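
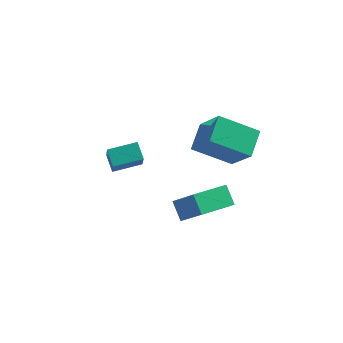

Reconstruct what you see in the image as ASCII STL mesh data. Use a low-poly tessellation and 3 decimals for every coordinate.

solid 
facet normal -0.481 0.598 0.641
outer loop
vertex 2.981 -1.409 -0.281
vertex 4.113 -0.188 -0.571
vertex 1.957 -0.781 -1.635
endloop
endfacet
facet normal -0.670 -0.722 0.172
outer loop
vertex 2.447 -1.392 -2.289
vertex 2.981 -1.409 -0.281
vertex 1.957 -0.781 -1.635
endloop
endfacet
facet normal -0.481 0.598 0.641
outer loop
vertex 1.957 -0.781 -1.635
vertex 4.113 -0.188 -0.571
vertex 3.089 0.439 -1.925
endloop
endfacet
facet normal -0.566 0.347 -0.748
outer loop
vertex 3.089 0.439 -1.925
vertex 2.447 -1.392 -2.289
vertex 1.957 -0.781 -1.635
endloop
endfacet
facet normal 0.566 -0.347 0.748
outer loop
vertex 2.981 -1.409 -0.281
vertex 4.603 -0.799 -1.225
vertex 4.113 -0.188 -0.571
endloop
endfacet
facet normal -0.670 -0.722 0.172
outer loop
vertex 3.471 -2.019 -0.935
vertex 2.981 -1.409 -0.281
vertex 2.447 -1.392 -2.289
endloop
endfacet
facet normal 0.566 -0.347 0.748
outer loop
vertex 3.471 -2.019 -0.935
vertex 4.603 -0.799 -1.225
vertex 2.981 -1.409 -0.281
endloop
endfacet
facet normal 0.670 0.722 -0.172
outer loop
vertex 4.113 -0.188 -0.571
vertex 4.603 -0.799 -1.225
vertex 3.089 0.439 -1.925
endloop
endfacet
facet normal -0.566 0.347 -0.748
outer loop
vertex 3.579 -0.171 -2.579
vertex 2.447 -1.392 -2.289
vertex 3.089 0.439 -1.925
endloop
endfacet
facet normal 0.670 0.722 -0.172
outer loop
vertex 3.089 0.439 -1.925
vertex 4.603 -0.799 -1.225
vertex 3.579 -0.171 -2.579
endloop
endfacet
facet normal 0.481 -0.598 -0.641
outer loop
vertex 3.579 -0.171 -2.579
vertex 3.471 -2.019 -0.935
vertex 2.447 -1.392 -2.289
endloop
endfacet
facet normal 0.481 -0.598 -0.641
outer loop
vertex 4.603 -0.799 -1.225
vertex 3.471 -2.019 -0.935
vertex 3.579 -0.171 -2.579
endloop
endfacet
facet normal -0.872 -0.136 0.470
outer loop
vertex 2.777 2.762 -0.641
vertex 2.902 4.052 -0.036
vertex 1.762 3.627 -2.276
endloop
endfacet
facet normal -0.087 -0.902 -0.423
outer loop
vertex 3.558 3.908 -3.244
vertex 2.777 2.762 -0.641
vertex 1.762 3.627 -2.276
endloop
endfacet
facet normal -0.872 -0.136 0.470
outer loop
vertex 1.762 3.627 -2.276
vertex 2.902 4.052 -0.036
vertex 1.886 4.917 -1.671
endloop
endfacet
facet normal -0.482 0.410 -0.775
outer loop
vertex 1.886 4.917 -1.671
vertex 3.558 3.908 -3.244
vertex 1.762 3.627 -2.276
endloop
endfacet
facet normal 0.482 -0.410 0.775
outer loop
vertex 2.777 2.762 -0.641
vertex 4.698 4.333 -1.004
vertex 2.902 4.052 -0.036
endloop
endfacet
facet normal -0.087 -0.902 -0.423
outer loop
vertex 4.574 3.043 -1.609
vertex 2.777 2.762 -0.641
vertex 3.558 3.908 -3.244
endloop
endfacet
facet normal 0.481 -0.410 0.775
outer loop
vertex 4.574 3.043 -1.609
vertex 4.698 4.333 -1.004
vertex 2.777 2.762 -0.641
endloop
endfacet
facet normal 0.087 0.902 0.423
outer loop
vertex 2.902 4.052 -0.036
vertex 4.698 4.333 -1.004
vertex 1.886 4.917 -1.671
endloop
endfacet
facet normal -0.481 0.410 -0.775
outer loop
vertex 3.683 5.198 -2.639
vertex 3.558 3.908 -3.244
vertex 1.886 4.917 -1.671
endloop
endfacet
facet normal 0.087 0.902 0.423
outer loop
vertex 1.886 4.917 -1.671
vertex 4.698 4.333 -1.004
vertex 3.683 5.198 -2.639
endloop
endfacet
facet normal 0.872 0.136 -0.470
outer loop
vertex 3.683 5.198 -2.639
vertex 4.574 3.043 -1.609
vertex 3.558 3.908 -3.244
endloop
endfacet
facet normal 0.872 0.136 -0.469
outer loop
vertex 4.698 4.333 -1.004
vertex 4.574 3.043 -1.609
vertex 3.683 5.198 -2.639
endloop
endfacet
facet normal -0.466 0.689 0.555
outer loop
vertex -1.318 0.945 -0.434
vertex -0.139 1.6 -0.258
vertex -1.58 1.741 -1.642
endloop
endfacet
facet normal -0.867 -0.481 -0.129
outer loop
vertex -1.161 1.12 -2.142
vertex -1.318 0.945 -0.434
vertex -1.58 1.741 -1.642
endloop
endfacet
facet normal -0.465 0.690 0.555
outer loop
vertex -1.58 1.741 -1.642
vertex -0.139 1.6 -0.258
vertex -0.401 2.395 -1.467
endloop
endfacet
facet normal -0.178 0.541 -0.822
outer loop
vertex -0.401 2.395 -1.467
vertex -1.161 1.12 -2.142
vertex -1.58 1.741 -1.642
endloop
endfacet
facet normal 0.178 -0.541 0.822
outer loop
vertex -1.318 0.945 -0.434
vertex 0.28 0.979 -0.758
vertex -0.139 1.6 -0.258
endloop
endfacet
facet normal -0.867 -0.482 -0.129
outer loop
vertex -0.899 0.325 -0.933
vertex -1.318 0.945 -0.434
vertex -1.161 1.12 -2.142
endloop
endfacet
facet normal 0.178 -0.541 0.822
outer loop
vertex -0.899 0.325 -0.933
vertex 0.28 0.979 -0.758
vertex -1.318 0.945 -0.434
endloop
endfacet
facet normal 0.867 0.481 0.129
outer loop
vertex -0.139 1.6 -0.258
vertex 0.28 0.979 -0.758
vertex -0.401 2.395 -1.467
endloop
endfacet
facet normal -0.178 0.541 -0.822
outer loop
vertex 0.018 1.775 -1.966
vertex -1.161 1.12 -2.142
vertex -0.401 2.395 -1.467
endloop
endfacet
facet normal 0.867 0.482 0.129
outer loop
vertex -0.401 2.395 -1.467
vertex 0.28 0.979 -0.758
vertex 0.018 1.775 -1.966
endloop
endfacet
facet normal 0.466 -0.690 -0.554
outer loop
vertex 0.018 1.775 -1.966
vertex -0.899 0.325 -0.933
vertex -1.161 1.12 -2.142
endloop
endfacet
facet normal 0.465 -0.690 -0.555
outer loop
vertex 0.28 0.979 -0.758
vertex -0.899 0.325 -0.933
vertex 0.018 1.775 -1.966
endloop
endfacet

endsolid


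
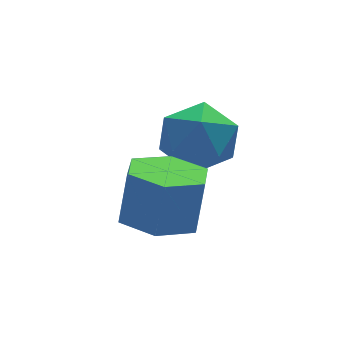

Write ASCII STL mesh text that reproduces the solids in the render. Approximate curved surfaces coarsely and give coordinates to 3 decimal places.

solid 
facet normal -0.981 0.147 0.127
outer loop
vertex -1.985 0.431 2.099
vertex -2.048 -0.551 2.746
vertex -1.826 0.482 3.265
endloop
endfacet
facet normal -0.638 0.768 0.053
outer loop
vertex -1.985 0.431 2.099
vertex -1.826 0.482 3.265
vertex -1.132 1.108 2.548
endloop
endfacet
facet normal -0.300 0.760 -0.576
outer loop
vertex -1.985 0.431 2.099
vertex -1.132 1.108 2.548
vertex -0.926 0.461 1.586
endloop
endfacet
facet normal -0.435 0.134 -0.890
outer loop
vertex -1.985 0.431 2.099
vertex -0.926 0.461 1.586
vertex -1.492 -0.564 1.708
endloop
endfacet
facet normal -0.856 -0.245 -0.455
outer loop
vertex -1.985 0.431 2.099
vertex -1.492 -0.564 1.708
vertex -2.048 -0.551 2.746
endloop
endfacet
facet normal -0.145 0.811 0.567
outer loop
vertex -1.132 1.108 2.548
vertex -1.826 0.482 3.265
vertex -0.668 0.544 3.472
endloop
endfacet
facet normal -0.699 -0.195 0.688
outer loop
vertex -1.826 0.482 3.265
vertex -2.048 -0.551 2.746
vertex -1.234 -0.481 3.594
endloop
endfacet
facet normal -0.497 -0.829 -0.256
outer loop
vertex -2.048 -0.551 2.746
vertex -1.492 -0.564 1.708
vertex -1.028 -1.128 2.632
endloop
endfacet
facet normal 0.183 -0.215 -0.959
outer loop
vertex -1.492 -0.564 1.708
vertex -0.926 0.461 1.586
vertex -0.334 -0.502 1.915
endloop
endfacet
facet normal 0.401 0.798 -0.451
outer loop
vertex -0.926 0.461 1.586
vertex -1.132 1.108 2.548
vertex -0.112 0.531 2.434
endloop
endfacet
facet normal 0.435 -0.134 0.890
outer loop
vertex -0.175 -0.451 3.081
vertex -0.668 0.544 3.472
vertex -1.234 -0.481 3.594
endloop
endfacet
facet normal 0.300 -0.760 0.576
outer loop
vertex -0.175 -0.451 3.081
vertex -1.234 -0.481 3.594
vertex -1.028 -1.128 2.632
endloop
endfacet
facet normal 0.638 -0.768 -0.053
outer loop
vertex -0.175 -0.451 3.081
vertex -1.028 -1.128 2.632
vertex -0.334 -0.502 1.915
endloop
endfacet
facet normal 0.981 -0.147 -0.127
outer loop
vertex -0.175 -0.451 3.081
vertex -0.334 -0.502 1.915
vertex -0.112 0.531 2.434
endloop
endfacet
facet normal 0.856 0.245 0.455
outer loop
vertex -0.175 -0.451 3.081
vertex -0.112 0.531 2.434
vertex -0.668 0.544 3.472
endloop
endfacet
facet normal -0.183 0.215 0.959
outer loop
vertex -1.234 -0.481 3.594
vertex -0.668 0.544 3.472
vertex -1.826 0.482 3.265
endloop
endfacet
facet normal -0.401 -0.798 0.451
outer loop
vertex -1.028 -1.128 2.632
vertex -1.234 -0.481 3.594
vertex -2.048 -0.551 2.746
endloop
endfacet
facet normal 0.145 -0.811 -0.567
outer loop
vertex -0.334 -0.502 1.915
vertex -1.028 -1.128 2.632
vertex -1.492 -0.564 1.708
endloop
endfacet
facet normal 0.699 0.195 -0.688
outer loop
vertex -0.112 0.531 2.434
vertex -0.334 -0.502 1.915
vertex -0.926 0.461 1.586
endloop
endfacet
facet normal 0.497 0.829 0.256
outer loop
vertex -0.668 0.544 3.472
vertex -0.112 0.531 2.434
vertex -1.132 1.108 2.548
endloop
endfacet
facet normal -0.229 -0.174 -0.958
outer loop
vertex -2.05 -2.148 1.466
vertex -3.111 -2.136 1.718
vertex -2.609 -1.212 1.43
endloop
endfacet
facet normal 0.827 0.483 -0.286
outer loop
vertex -2.05 -2.148 1.466
vertex -2.609 -1.212 1.43
vertex -1.689 -1.875 2.969
endloop
endfacet
facet normal 0.827 0.484 -0.286
outer loop
vertex -1.689 -1.875 2.969
vertex -2.609 -1.212 1.43
vertex -2.248 -0.94 2.934
endloop
endfacet
facet normal 0.230 0.174 0.958
outer loop
vertex -1.689 -1.875 2.969
vertex -2.248 -0.94 2.934
vertex -2.749 -1.864 3.222
endloop
endfacet
facet normal -0.230 -0.173 -0.958
outer loop
vertex -2.609 -1.212 1.43
vertex -3.111 -2.136 1.718
vertex -3.669 -1.201 1.683
endloop
endfacet
facet normal -0.031 0.985 -0.171
outer loop
vertex -2.609 -1.212 1.43
vertex -3.669 -1.201 1.683
vertex -2.248 -0.94 2.934
endloop
endfacet
facet normal -0.030 0.985 -0.172
outer loop
vertex -2.248 -0.94 2.934
vertex -3.669 -1.201 1.683
vertex -3.308 -0.928 3.186
endloop
endfacet
facet normal 0.230 0.174 0.958
outer loop
vertex -2.248 -0.94 2.934
vertex -3.308 -0.928 3.186
vertex -2.749 -1.864 3.222
endloop
endfacet
facet normal -0.230 -0.173 -0.958
outer loop
vertex -3.669 -1.201 1.683
vertex -3.111 -2.136 1.718
vertex -4.171 -2.125 1.971
endloop
endfacet
facet normal -0.857 0.502 0.115
outer loop
vertex -3.669 -1.201 1.683
vertex -4.171 -2.125 1.971
vertex -3.308 -0.928 3.186
endloop
endfacet
facet normal -0.857 0.502 0.115
outer loop
vertex -3.308 -0.928 3.186
vertex -4.171 -2.125 1.971
vertex -3.81 -1.852 3.474
endloop
endfacet
facet normal 0.229 0.174 0.958
outer loop
vertex -3.308 -0.928 3.186
vertex -3.81 -1.852 3.474
vertex -2.749 -1.864 3.222
endloop
endfacet
facet normal -0.230 -0.174 -0.958
outer loop
vertex -4.171 -2.125 1.971
vertex -3.111 -2.136 1.718
vertex -3.612 -3.06 2.006
endloop
endfacet
facet normal -0.827 -0.484 0.286
outer loop
vertex -4.171 -2.125 1.971
vertex -3.612 -3.06 2.006
vertex -3.81 -1.852 3.474
endloop
endfacet
facet normal -0.827 -0.483 0.286
outer loop
vertex -3.81 -1.852 3.474
vertex -3.612 -3.06 2.006
vertex -3.251 -2.788 3.51
endloop
endfacet
facet normal 0.229 0.174 0.958
outer loop
vertex -3.81 -1.852 3.474
vertex -3.251 -2.788 3.51
vertex -2.749 -1.864 3.222
endloop
endfacet
facet normal -0.230 -0.174 -0.958
outer loop
vertex -3.612 -3.06 2.006
vertex -3.111 -2.136 1.718
vertex -2.552 -3.072 1.754
endloop
endfacet
facet normal 0.030 -0.985 0.171
outer loop
vertex -3.612 -3.06 2.006
vertex -2.552 -3.072 1.754
vertex -3.251 -2.788 3.51
endloop
endfacet
facet normal 0.031 -0.985 0.171
outer loop
vertex -3.251 -2.788 3.51
vertex -2.552 -3.072 1.754
vertex -2.191 -2.799 3.257
endloop
endfacet
facet normal 0.230 0.173 0.958
outer loop
vertex -3.251 -2.788 3.51
vertex -2.191 -2.799 3.257
vertex -2.749 -1.864 3.222
endloop
endfacet
facet normal -0.229 -0.174 -0.958
outer loop
vertex -2.552 -3.072 1.754
vertex -3.111 -2.136 1.718
vertex -2.05 -2.148 1.466
endloop
endfacet
facet normal 0.857 -0.502 -0.115
outer loop
vertex -2.552 -3.072 1.754
vertex -2.05 -2.148 1.466
vertex -2.191 -2.799 3.257
endloop
endfacet
facet normal 0.857 -0.502 -0.115
outer loop
vertex -2.191 -2.799 3.257
vertex -2.05 -2.148 1.466
vertex -1.689 -1.875 2.969
endloop
endfacet
facet normal 0.230 0.173 0.958
outer loop
vertex -2.191 -2.799 3.257
vertex -1.689 -1.875 2.969
vertex -2.749 -1.864 3.222
endloop
endfacet

endsolid


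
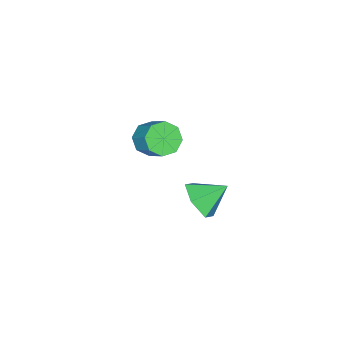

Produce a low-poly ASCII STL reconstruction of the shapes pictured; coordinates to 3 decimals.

solid 
facet normal -0.280 -0.680 -0.678
outer loop
vertex -2.813 -4.578 -1.329
vertex -3.403 -4.073 -1.592
vertex -2.617 -4.199 -1.79
endloop
endfacet
facet normal 0.908 -0.417 0.043
outer loop
vertex -2.813 -4.578 -1.329
vertex -2.617 -4.199 -1.79
vertex -2.407 -3.593 -0.346
endloop
endfacet
facet normal 0.908 -0.417 0.043
outer loop
vertex -2.407 -3.593 -0.346
vertex -2.617 -4.199 -1.79
vertex -2.211 -3.214 -0.806
endloop
endfacet
facet normal 0.281 0.679 0.679
outer loop
vertex -2.407 -3.593 -0.346
vertex -2.211 -3.214 -0.806
vertex -2.997 -3.087 -0.608
endloop
endfacet
facet normal -0.280 -0.679 -0.679
outer loop
vertex -2.617 -4.199 -1.79
vertex -3.403 -4.073 -1.592
vertex -2.882 -3.746 -2.134
endloop
endfacet
facet normal 0.862 0.133 -0.489
outer loop
vertex -2.617 -4.199 -1.79
vertex -2.882 -3.746 -2.134
vertex -2.211 -3.214 -0.806
endloop
endfacet
facet normal 0.862 0.132 -0.489
outer loop
vertex -2.211 -3.214 -0.806
vertex -2.882 -3.746 -2.134
vertex -2.476 -2.761 -1.151
endloop
endfacet
facet normal 0.281 0.680 0.677
outer loop
vertex -2.211 -3.214 -0.806
vertex -2.476 -2.761 -1.151
vertex -2.997 -3.087 -0.608
endloop
endfacet
facet normal -0.280 -0.679 -0.679
outer loop
vertex -2.882 -3.746 -2.134
vertex -3.403 -4.073 -1.592
vertex -3.452 -3.484 -2.161
endloop
endfacet
facet normal 0.312 0.604 -0.734
outer loop
vertex -2.882 -3.746 -2.134
vertex -3.452 -3.484 -2.161
vertex -2.476 -2.761 -1.151
endloop
endfacet
facet normal 0.312 0.604 -0.734
outer loop
vertex -2.476 -2.761 -1.151
vertex -3.452 -3.484 -2.161
vertex -3.046 -2.499 -1.178
endloop
endfacet
facet normal 0.280 0.680 0.677
outer loop
vertex -2.476 -2.761 -1.151
vertex -3.046 -2.499 -1.178
vertex -2.997 -3.087 -0.608
endloop
endfacet
facet normal -0.281 -0.679 -0.678
outer loop
vertex -3.452 -3.484 -2.161
vertex -3.403 -4.073 -1.592
vertex -3.993 -3.567 -1.854
endloop
endfacet
facet normal -0.422 0.722 -0.549
outer loop
vertex -3.452 -3.484 -2.161
vertex -3.993 -3.567 -1.854
vertex -3.046 -2.499 -1.178
endloop
endfacet
facet normal -0.422 0.722 -0.549
outer loop
vertex -3.046 -2.499 -1.178
vertex -3.993 -3.567 -1.854
vertex -3.587 -2.582 -0.871
endloop
endfacet
facet normal 0.280 0.680 0.677
outer loop
vertex -3.046 -2.499 -1.178
vertex -3.587 -2.582 -0.871
vertex -2.997 -3.087 -0.608
endloop
endfacet
facet normal -0.281 -0.679 -0.679
outer loop
vertex -3.993 -3.567 -1.854
vertex -3.403 -4.073 -1.592
vertex -4.189 -3.946 -1.394
endloop
endfacet
facet normal -0.908 0.417 -0.043
outer loop
vertex -3.993 -3.567 -1.854
vertex -4.189 -3.946 -1.394
vertex -3.587 -2.582 -0.871
endloop
endfacet
facet normal -0.908 0.417 -0.043
outer loop
vertex -3.587 -2.582 -0.871
vertex -4.189 -3.946 -1.394
vertex -3.783 -2.961 -0.41
endloop
endfacet
facet normal 0.280 0.680 0.678
outer loop
vertex -3.587 -2.582 -0.871
vertex -3.783 -2.961 -0.41
vertex -2.997 -3.087 -0.608
endloop
endfacet
facet normal -0.281 -0.680 -0.677
outer loop
vertex -4.189 -3.946 -1.394
vertex -3.403 -4.073 -1.592
vertex -3.924 -4.399 -1.049
endloop
endfacet
facet normal -0.862 -0.133 0.488
outer loop
vertex -4.189 -3.946 -1.394
vertex -3.924 -4.399 -1.049
vertex -3.783 -2.961 -0.41
endloop
endfacet
facet normal -0.862 -0.133 0.489
outer loop
vertex -3.783 -2.961 -0.41
vertex -3.924 -4.399 -1.049
vertex -3.518 -3.414 -0.066
endloop
endfacet
facet normal 0.280 0.679 0.679
outer loop
vertex -3.783 -2.961 -0.41
vertex -3.518 -3.414 -0.066
vertex -2.997 -3.087 -0.608
endloop
endfacet
facet normal -0.280 -0.680 -0.677
outer loop
vertex -3.924 -4.399 -1.049
vertex -3.403 -4.073 -1.592
vertex -3.354 -4.661 -1.022
endloop
endfacet
facet normal -0.312 -0.604 0.734
outer loop
vertex -3.924 -4.399 -1.049
vertex -3.354 -4.661 -1.022
vertex -3.518 -3.414 -0.066
endloop
endfacet
facet normal -0.312 -0.604 0.734
outer loop
vertex -3.518 -3.414 -0.066
vertex -3.354 -4.661 -1.022
vertex -2.948 -3.676 -0.039
endloop
endfacet
facet normal 0.280 0.679 0.679
outer loop
vertex -3.518 -3.414 -0.066
vertex -2.948 -3.676 -0.039
vertex -2.997 -3.087 -0.608
endloop
endfacet
facet normal -0.280 -0.680 -0.677
outer loop
vertex -3.354 -4.661 -1.022
vertex -3.403 -4.073 -1.592
vertex -2.813 -4.578 -1.329
endloop
endfacet
facet normal 0.422 -0.722 0.549
outer loop
vertex -3.354 -4.661 -1.022
vertex -2.813 -4.578 -1.329
vertex -2.948 -3.676 -0.039
endloop
endfacet
facet normal 0.422 -0.722 0.549
outer loop
vertex -2.948 -3.676 -0.039
vertex -2.813 -4.578 -1.329
vertex -2.407 -3.593 -0.346
endloop
endfacet
facet normal 0.281 0.679 0.678
outer loop
vertex -2.948 -3.676 -0.039
vertex -2.407 -3.593 -0.346
vertex -2.997 -3.087 -0.608
endloop
endfacet
facet normal 0.612 -0.563 -0.555
outer loop
vertex 0.982 1.884 1.072
vertex 0.395 1.167 1.152
vertex 0.305 1.765 0.446
endloop
endfacet
facet normal -0.063 0.991 -0.120
outer loop
vertex 0.982 1.884 1.072
vertex 0.305 1.765 0.446
vertex -0.395 1.893 1.868
endloop
endfacet
facet normal 0.612 -0.563 -0.555
outer loop
vertex 0.305 1.765 0.446
vertex 0.395 1.167 1.152
vertex -0.282 1.048 0.526
endloop
endfacet
facet normal -0.728 0.551 -0.408
outer loop
vertex 0.305 1.765 0.446
vertex -0.282 1.048 0.526
vertex -0.395 1.893 1.868
endloop
endfacet
facet normal 0.612 -0.563 -0.555
outer loop
vertex -0.282 1.048 0.526
vertex 0.395 1.167 1.152
vertex -0.192 0.45 1.232
endloop
endfacet
facet normal -0.990 -0.142 0.006
outer loop
vertex -0.282 1.048 0.526
vertex -0.192 0.45 1.232
vertex -0.395 1.893 1.868
endloop
endfacet
facet normal 0.612 -0.563 -0.555
outer loop
vertex -0.192 0.45 1.232
vertex 0.395 1.167 1.152
vertex 0.485 0.569 1.858
endloop
endfacet
facet normal -0.586 -0.395 0.708
outer loop
vertex -0.192 0.45 1.232
vertex 0.485 0.569 1.858
vertex -0.395 1.893 1.868
endloop
endfacet
facet normal 0.613 -0.563 -0.555
outer loop
vertex 0.485 0.569 1.858
vertex 0.395 1.167 1.152
vertex 1.072 1.286 1.779
endloop
endfacet
facet normal 0.079 0.045 0.996
outer loop
vertex 0.485 0.569 1.858
vertex 1.072 1.286 1.779
vertex -0.395 1.893 1.868
endloop
endfacet
facet normal 0.613 -0.563 -0.554
outer loop
vertex 1.072 1.286 1.779
vertex 0.395 1.167 1.152
vertex 0.982 1.884 1.072
endloop
endfacet
facet normal 0.341 0.739 0.581
outer loop
vertex 1.072 1.286 1.779
vertex 0.982 1.884 1.072
vertex -0.395 1.893 1.868
endloop
endfacet

endsolid


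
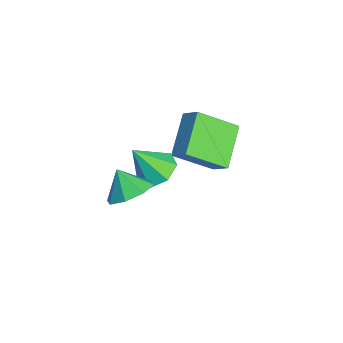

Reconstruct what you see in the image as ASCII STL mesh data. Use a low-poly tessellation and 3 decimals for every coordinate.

solid 
facet normal -0.798 0.326 0.508
outer loop
vertex -0.848 2.112 -0.171
vertex -0.914 3.569 -1.21
vertex -1.378 1.689 -0.732
endloop
endfacet
facet normal 0.036 -0.814 0.580
outer loop
vertex 0.034 1.111 -1.63
vertex -0.848 2.112 -0.171
vertex -1.378 1.689 -0.732
endloop
endfacet
facet normal -0.798 0.326 0.507
outer loop
vertex -1.378 1.689 -0.732
vertex -0.914 3.569 -1.21
vertex -1.444 3.145 -1.771
endloop
endfacet
facet normal -0.602 -0.482 -0.637
outer loop
vertex -1.444 3.145 -1.771
vertex 0.034 1.111 -1.63
vertex -1.378 1.689 -0.732
endloop
endfacet
facet normal 0.602 0.481 0.637
outer loop
vertex -0.848 2.112 -0.171
vertex 0.498 2.991 -2.108
vertex -0.914 3.569 -1.21
endloop
endfacet
facet normal 0.037 -0.814 0.580
outer loop
vertex 0.564 1.535 -1.069
vertex -0.848 2.112 -0.171
vertex 0.034 1.111 -1.63
endloop
endfacet
facet normal 0.602 0.482 0.637
outer loop
vertex 0.564 1.535 -1.069
vertex 0.498 2.991 -2.108
vertex -0.848 2.112 -0.171
endloop
endfacet
facet normal -0.036 0.813 -0.581
outer loop
vertex -0.914 3.569 -1.21
vertex 0.498 2.991 -2.108
vertex -1.444 3.145 -1.771
endloop
endfacet
facet normal -0.602 -0.482 -0.637
outer loop
vertex -0.032 2.568 -2.669
vertex 0.034 1.111 -1.63
vertex -1.444 3.145 -1.771
endloop
endfacet
facet normal -0.036 0.814 -0.580
outer loop
vertex -1.444 3.145 -1.771
vertex 0.498 2.991 -2.108
vertex -0.032 2.568 -2.669
endloop
endfacet
facet normal 0.798 -0.326 -0.507
outer loop
vertex -0.032 2.568 -2.669
vertex 0.564 1.535 -1.069
vertex 0.034 1.111 -1.63
endloop
endfacet
facet normal 0.798 -0.326 -0.508
outer loop
vertex 0.498 2.991 -2.108
vertex 0.564 1.535 -1.069
vertex -0.032 2.568 -2.669
endloop
endfacet
facet normal 0.491 0.381 -0.783
outer loop
vertex 3.921 -0.23 0.511
vertex 3.358 -0.588 -0.016
vertex 3.416 0.16 0.384
endloop
endfacet
facet normal 0.011 0.322 0.947
outer loop
vertex 3.921 -0.23 0.511
vertex 3.416 0.16 0.384
vertex 2.862 -0.972 0.776
endloop
endfacet
facet normal 0.491 0.381 -0.784
outer loop
vertex 3.416 0.16 0.384
vertex 3.358 -0.588 -0.016
vertex 2.877 0.112 0.023
endloop
endfacet
facet normal -0.514 0.494 0.701
outer loop
vertex 3.416 0.16 0.384
vertex 2.877 0.112 0.023
vertex 2.862 -0.972 0.776
endloop
endfacet
facet normal 0.491 0.381 -0.783
outer loop
vertex 2.877 0.112 0.023
vertex 3.358 -0.588 -0.016
vertex 2.62 -0.346 -0.361
endloop
endfacet
facet normal -0.914 0.239 0.326
outer loop
vertex 2.877 0.112 0.023
vertex 2.62 -0.346 -0.361
vertex 2.862 -0.972 0.776
endloop
endfacet
facet normal 0.491 0.380 -0.784
outer loop
vertex 2.62 -0.346 -0.361
vertex 3.358 -0.588 -0.016
vertex 2.795 -0.946 -0.542
endloop
endfacet
facet normal -0.956 -0.292 0.043
outer loop
vertex 2.62 -0.346 -0.361
vertex 2.795 -0.946 -0.542
vertex 2.862 -0.972 0.776
endloop
endfacet
facet normal 0.491 0.380 -0.784
outer loop
vertex 2.795 -0.946 -0.542
vertex 3.358 -0.588 -0.016
vertex 3.3 -1.336 -0.415
endloop
endfacet
facet normal -0.614 -0.789 0.016
outer loop
vertex 2.795 -0.946 -0.542
vertex 3.3 -1.336 -0.415
vertex 2.862 -0.972 0.776
endloop
endfacet
facet normal 0.491 0.380 -0.784
outer loop
vertex 3.3 -1.336 -0.415
vertex 3.358 -0.588 -0.016
vertex 3.839 -1.288 -0.054
endloop
endfacet
facet normal -0.089 -0.961 0.261
outer loop
vertex 3.3 -1.336 -0.415
vertex 3.839 -1.288 -0.054
vertex 2.862 -0.972 0.776
endloop
endfacet
facet normal 0.491 0.380 -0.784
outer loop
vertex 3.839 -1.288 -0.054
vertex 3.358 -0.588 -0.016
vertex 4.096 -0.83 0.329
endloop
endfacet
facet normal 0.312 -0.706 0.636
outer loop
vertex 3.839 -1.288 -0.054
vertex 4.096 -0.83 0.329
vertex 2.862 -0.972 0.776
endloop
endfacet
facet normal 0.491 0.381 -0.783
outer loop
vertex 4.096 -0.83 0.329
vertex 3.358 -0.588 -0.016
vertex 3.921 -0.23 0.511
endloop
endfacet
facet normal 0.353 -0.176 0.919
outer loop
vertex 4.096 -0.83 0.329
vertex 3.921 -0.23 0.511
vertex 2.862 -0.972 0.776
endloop
endfacet
facet normal -0.018 0.549 -0.836
outer loop
vertex 2.121 0.747 -0.81
vertex 1.387 0.473 -0.974
vertex 1.595 1.121 -0.553
endloop
endfacet
facet normal 0.594 0.332 0.733
outer loop
vertex 2.121 0.747 -0.81
vertex 1.595 1.121 -0.553
vertex 1.413 -0.333 0.254
endloop
endfacet
facet normal -0.017 0.549 -0.836
outer loop
vertex 1.595 1.121 -0.553
vertex 1.387 0.473 -0.974
vertex 0.913 1.007 -0.614
endloop
endfacet
facet normal -0.159 0.494 0.855
outer loop
vertex 1.595 1.121 -0.553
vertex 0.913 1.007 -0.614
vertex 1.413 -0.333 0.254
endloop
endfacet
facet normal -0.016 0.549 -0.836
outer loop
vertex 0.913 1.007 -0.614
vertex 1.387 0.473 -0.974
vertex 0.588 0.492 -0.946
endloop
endfacet
facet normal -0.786 0.102 0.610
outer loop
vertex 0.913 1.007 -0.614
vertex 0.588 0.492 -0.946
vertex 1.413 -0.333 0.254
endloop
endfacet
facet normal -0.016 0.548 -0.836
outer loop
vertex 0.588 0.492 -0.946
vertex 1.387 0.473 -0.974
vertex 0.865 -0.038 -1.299
endloop
endfacet
facet normal -0.816 -0.549 0.184
outer loop
vertex 0.588 0.492 -0.946
vertex 0.865 -0.038 -1.299
vertex 1.413 -0.333 0.254
endloop
endfacet
facet normal -0.017 0.549 -0.836
outer loop
vertex 0.865 -0.038 -1.299
vertex 1.387 0.473 -0.974
vertex 1.535 -0.183 -1.408
endloop
endfacet
facet normal -0.227 -0.968 -0.104
outer loop
vertex 0.865 -0.038 -1.299
vertex 1.535 -0.183 -1.408
vertex 1.413 -0.333 0.254
endloop
endfacet
facet normal -0.018 0.549 -0.836
outer loop
vertex 1.535 -0.183 -1.408
vertex 1.387 0.473 -0.974
vertex 2.094 0.167 -1.19
endloop
endfacet
facet normal 0.540 -0.841 -0.036
outer loop
vertex 1.535 -0.183 -1.408
vertex 2.094 0.167 -1.19
vertex 1.413 -0.333 0.254
endloop
endfacet
facet normal -0.018 0.549 -0.836
outer loop
vertex 2.094 0.167 -1.19
vertex 1.387 0.473 -0.974
vertex 2.121 0.747 -0.81
endloop
endfacet
facet normal 0.905 -0.262 0.336
outer loop
vertex 2.094 0.167 -1.19
vertex 2.121 0.747 -0.81
vertex 1.413 -0.333 0.254
endloop
endfacet

endsolid


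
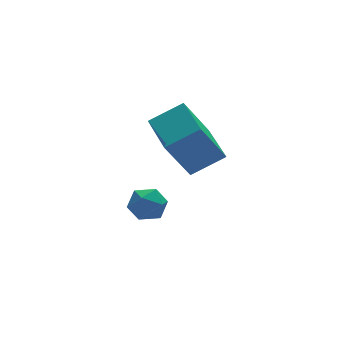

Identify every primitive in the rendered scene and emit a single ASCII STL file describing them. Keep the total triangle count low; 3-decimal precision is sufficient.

solid 
facet normal -0.520 -0.044 0.853
outer loop
vertex 2.484 -0.639 4.05
vertex 2.695 0.964 4.262
vertex 1.437 -0.418 3.423
endloop
endfacet
facet normal -0.130 -0.983 -0.130
outer loop
vertex 2.305 -0.344 1.998
vertex 2.484 -0.639 4.05
vertex 1.437 -0.418 3.423
endloop
endfacet
facet normal -0.520 -0.044 0.853
outer loop
vertex 1.437 -0.418 3.423
vertex 2.695 0.964 4.262
vertex 1.648 1.185 3.635
endloop
endfacet
facet normal -0.844 0.178 -0.505
outer loop
vertex 1.648 1.185 3.635
vertex 2.305 -0.344 1.998
vertex 1.437 -0.418 3.423
endloop
endfacet
facet normal 0.844 -0.178 0.505
outer loop
vertex 2.484 -0.639 4.05
vertex 3.563 1.038 2.837
vertex 2.695 0.964 4.262
endloop
endfacet
facet normal -0.130 -0.983 -0.130
outer loop
vertex 3.352 -0.565 2.625
vertex 2.484 -0.639 4.05
vertex 2.305 -0.344 1.998
endloop
endfacet
facet normal 0.844 -0.178 0.505
outer loop
vertex 3.352 -0.565 2.625
vertex 3.563 1.038 2.837
vertex 2.484 -0.639 4.05
endloop
endfacet
facet normal 0.130 0.983 0.130
outer loop
vertex 2.695 0.964 4.262
vertex 3.563 1.038 2.837
vertex 1.648 1.185 3.635
endloop
endfacet
facet normal -0.844 0.178 -0.505
outer loop
vertex 2.516 1.259 2.21
vertex 2.305 -0.344 1.998
vertex 1.648 1.185 3.635
endloop
endfacet
facet normal 0.130 0.983 0.130
outer loop
vertex 1.648 1.185 3.635
vertex 3.563 1.038 2.837
vertex 2.516 1.259 2.21
endloop
endfacet
facet normal 0.520 0.044 -0.853
outer loop
vertex 2.516 1.259 2.21
vertex 3.352 -0.565 2.625
vertex 2.305 -0.344 1.998
endloop
endfacet
facet normal 0.520 0.044 -0.853
outer loop
vertex 3.563 1.038 2.837
vertex 3.352 -0.565 2.625
vertex 2.516 1.259 2.21
endloop
endfacet
facet normal -0.087 0.979 0.184
outer loop
vertex 1.457 1.942 -0.374
vertex 1.459 1.816 0.298
vertex 2.048 1.93 -0.03
endloop
endfacet
facet normal 0.266 0.864 -0.427
outer loop
vertex 1.457 1.942 -0.374
vertex 2.048 1.93 -0.03
vertex 2.006 1.638 -0.647
endloop
endfacet
facet normal -0.158 0.487 -0.859
outer loop
vertex 1.457 1.942 -0.374
vertex 2.006 1.638 -0.647
vertex 1.391 1.345 -0.7
endloop
endfacet
facet normal -0.774 0.367 -0.516
outer loop
vertex 1.457 1.942 -0.374
vertex 1.391 1.345 -0.7
vertex 1.053 1.454 -0.116
endloop
endfacet
facet normal -0.730 0.672 0.128
outer loop
vertex 1.457 1.942 -0.374
vertex 1.053 1.454 -0.116
vertex 1.459 1.816 0.298
endloop
endfacet
facet normal 0.839 0.468 -0.278
outer loop
vertex 2.006 1.638 -0.647
vertex 2.048 1.93 -0.03
vertex 2.347 1.326 -0.144
endloop
endfacet
facet normal 0.269 0.652 0.709
outer loop
vertex 2.048 1.93 -0.03
vertex 1.459 1.816 0.298
vertex 2.009 1.435 0.44
endloop
endfacet
facet normal -0.770 0.156 0.619
outer loop
vertex 1.459 1.816 0.298
vertex 1.053 1.454 -0.116
vertex 1.394 1.142 0.387
endloop
endfacet
facet normal -0.841 -0.336 -0.424
outer loop
vertex 1.053 1.454 -0.116
vertex 1.391 1.345 -0.7
vertex 1.352 0.85 -0.23
endloop
endfacet
facet normal 0.153 -0.144 -0.978
outer loop
vertex 1.391 1.345 -0.7
vertex 2.006 1.638 -0.647
vertex 1.941 0.964 -0.558
endloop
endfacet
facet normal 0.774 -0.367 0.516
outer loop
vertex 1.943 0.838 0.114
vertex 2.347 1.326 -0.144
vertex 2.009 1.435 0.44
endloop
endfacet
facet normal 0.158 -0.487 0.859
outer loop
vertex 1.943 0.838 0.114
vertex 2.009 1.435 0.44
vertex 1.394 1.142 0.387
endloop
endfacet
facet normal -0.266 -0.864 0.427
outer loop
vertex 1.943 0.838 0.114
vertex 1.394 1.142 0.387
vertex 1.352 0.85 -0.23
endloop
endfacet
facet normal 0.087 -0.979 -0.184
outer loop
vertex 1.943 0.838 0.114
vertex 1.352 0.85 -0.23
vertex 1.941 0.964 -0.558
endloop
endfacet
facet normal 0.730 -0.672 -0.128
outer loop
vertex 1.943 0.838 0.114
vertex 1.941 0.964 -0.558
vertex 2.347 1.326 -0.144
endloop
endfacet
facet normal 0.841 0.336 0.424
outer loop
vertex 2.009 1.435 0.44
vertex 2.347 1.326 -0.144
vertex 2.048 1.93 -0.03
endloop
endfacet
facet normal -0.153 0.144 0.978
outer loop
vertex 1.394 1.142 0.387
vertex 2.009 1.435 0.44
vertex 1.459 1.816 0.298
endloop
endfacet
facet normal -0.839 -0.468 0.278
outer loop
vertex 1.352 0.85 -0.23
vertex 1.394 1.142 0.387
vertex 1.053 1.454 -0.116
endloop
endfacet
facet normal -0.269 -0.652 -0.709
outer loop
vertex 1.941 0.964 -0.558
vertex 1.352 0.85 -0.23
vertex 1.391 1.345 -0.7
endloop
endfacet
facet normal 0.770 -0.156 -0.619
outer loop
vertex 2.347 1.326 -0.144
vertex 1.941 0.964 -0.558
vertex 2.006 1.638 -0.647
endloop
endfacet

endsolid


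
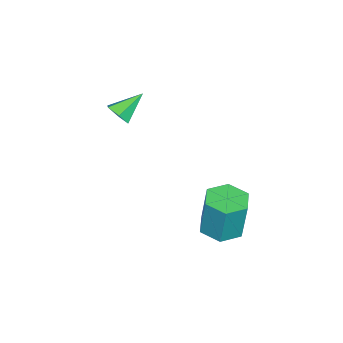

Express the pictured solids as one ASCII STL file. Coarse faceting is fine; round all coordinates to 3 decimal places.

solid 
facet normal 0.630 -0.507 -0.588
outer loop
vertex -1.848 -3.742 3.059
vertex -2.098 -3.395 2.492
vertex -1.548 -3.132 2.855
endloop
endfacet
facet normal 0.374 0.124 0.919
outer loop
vertex -1.848 -3.742 3.059
vertex -1.548 -3.132 2.855
vertex -3.082 -2.605 3.408
endloop
endfacet
facet normal 0.630 -0.508 -0.587
outer loop
vertex -1.548 -3.132 2.855
vertex -2.098 -3.395 2.492
vertex -1.797 -2.785 2.288
endloop
endfacet
facet normal 0.412 0.846 0.337
outer loop
vertex -1.548 -3.132 2.855
vertex -1.797 -2.785 2.288
vertex -3.082 -2.605 3.408
endloop
endfacet
facet normal 0.630 -0.508 -0.587
outer loop
vertex -1.797 -2.785 2.288
vertex -2.098 -3.395 2.492
vertex -2.347 -3.048 1.925
endloop
endfacet
facet normal -0.193 0.910 -0.367
outer loop
vertex -1.797 -2.785 2.288
vertex -2.347 -3.048 1.925
vertex -3.082 -2.605 3.408
endloop
endfacet
facet normal 0.632 -0.506 -0.587
outer loop
vertex -2.347 -3.048 1.925
vertex -2.098 -3.395 2.492
vertex -2.648 -3.659 2.128
endloop
endfacet
facet normal -0.836 0.249 -0.489
outer loop
vertex -2.347 -3.048 1.925
vertex -2.648 -3.659 2.128
vertex -3.082 -2.605 3.408
endloop
endfacet
facet normal 0.632 -0.506 -0.587
outer loop
vertex -2.648 -3.659 2.128
vertex -2.098 -3.395 2.492
vertex -2.398 -4.005 2.695
endloop
endfacet
facet normal -0.874 -0.476 0.095
outer loop
vertex -2.648 -3.659 2.128
vertex -2.398 -4.005 2.695
vertex -3.082 -2.605 3.408
endloop
endfacet
facet normal 0.631 -0.506 -0.588
outer loop
vertex -2.398 -4.005 2.695
vertex -2.098 -3.395 2.492
vertex -1.848 -3.742 3.059
endloop
endfacet
facet normal -0.271 -0.539 0.798
outer loop
vertex -2.398 -4.005 2.695
vertex -1.848 -3.742 3.059
vertex -3.082 -2.605 3.408
endloop
endfacet
facet normal -0.055 -0.130 -0.990
outer loop
vertex 0.304 2.267 -2.533
vertex -0.688 1.97 -2.439
vertex -0.457 2.974 -2.584
endloop
endfacet
facet normal 0.679 0.722 -0.133
outer loop
vertex 0.304 2.267 -2.533
vertex -0.457 2.974 -2.584
vertex 0.42 2.547 -0.414
endloop
endfacet
facet normal 0.679 0.722 -0.133
outer loop
vertex 0.42 2.547 -0.414
vertex -0.457 2.974 -2.584
vertex -0.341 3.254 -0.466
endloop
endfacet
facet normal 0.054 0.131 0.990
outer loop
vertex 0.42 2.547 -0.414
vertex -0.341 3.254 -0.466
vertex -0.572 2.25 -0.321
endloop
endfacet
facet normal -0.054 -0.131 -0.990
outer loop
vertex -0.457 2.974 -2.584
vertex -0.688 1.97 -2.439
vertex -1.449 2.676 -2.491
endloop
endfacet
facet normal -0.295 0.949 -0.109
outer loop
vertex -0.457 2.974 -2.584
vertex -1.449 2.676 -2.491
vertex -0.341 3.254 -0.466
endloop
endfacet
facet normal -0.295 0.949 -0.109
outer loop
vertex -0.341 3.254 -0.466
vertex -1.449 2.676 -2.491
vertex -1.334 2.956 -0.373
endloop
endfacet
facet normal 0.054 0.131 0.990
outer loop
vertex -0.341 3.254 -0.466
vertex -1.334 2.956 -0.373
vertex -0.572 2.25 -0.321
endloop
endfacet
facet normal -0.054 -0.131 -0.990
outer loop
vertex -1.449 2.676 -2.491
vertex -0.688 1.97 -2.439
vertex -1.68 1.673 -2.346
endloop
endfacet
facet normal -0.974 0.228 0.023
outer loop
vertex -1.449 2.676 -2.491
vertex -1.68 1.673 -2.346
vertex -1.334 2.956 -0.373
endloop
endfacet
facet normal -0.974 0.227 0.023
outer loop
vertex -1.334 2.956 -0.373
vertex -1.68 1.673 -2.346
vertex -1.564 1.953 -0.227
endloop
endfacet
facet normal 0.054 0.132 0.990
outer loop
vertex -1.334 2.956 -0.373
vertex -1.564 1.953 -0.227
vertex -0.572 2.25 -0.321
endloop
endfacet
facet normal -0.054 -0.131 -0.990
outer loop
vertex -1.68 1.673 -2.346
vertex -0.688 1.97 -2.439
vertex -0.919 0.966 -2.294
endloop
endfacet
facet normal -0.679 -0.722 0.133
outer loop
vertex -1.68 1.673 -2.346
vertex -0.919 0.966 -2.294
vertex -1.564 1.953 -0.227
endloop
endfacet
facet normal -0.679 -0.722 0.133
outer loop
vertex -1.564 1.953 -0.227
vertex -0.919 0.966 -2.294
vertex -0.803 1.246 -0.176
endloop
endfacet
facet normal 0.055 0.130 0.990
outer loop
vertex -1.564 1.953 -0.227
vertex -0.803 1.246 -0.176
vertex -0.572 2.25 -0.321
endloop
endfacet
facet normal -0.054 -0.131 -0.990
outer loop
vertex -0.919 0.966 -2.294
vertex -0.688 1.97 -2.439
vertex 0.074 1.264 -2.387
endloop
endfacet
facet normal 0.295 -0.949 0.109
outer loop
vertex -0.919 0.966 -2.294
vertex 0.074 1.264 -2.387
vertex -0.803 1.246 -0.176
endloop
endfacet
facet normal 0.295 -0.949 0.109
outer loop
vertex -0.803 1.246 -0.176
vertex 0.074 1.264 -2.387
vertex 0.189 1.544 -0.269
endloop
endfacet
facet normal 0.054 0.131 0.990
outer loop
vertex -0.803 1.246 -0.176
vertex 0.189 1.544 -0.269
vertex -0.572 2.25 -0.321
endloop
endfacet
facet normal -0.054 -0.132 -0.990
outer loop
vertex 0.074 1.264 -2.387
vertex -0.688 1.97 -2.439
vertex 0.304 2.267 -2.533
endloop
endfacet
facet normal 0.974 -0.227 -0.023
outer loop
vertex 0.074 1.264 -2.387
vertex 0.304 2.267 -2.533
vertex 0.189 1.544 -0.269
endloop
endfacet
facet normal 0.973 -0.228 -0.023
outer loop
vertex 0.189 1.544 -0.269
vertex 0.304 2.267 -2.533
vertex 0.42 2.547 -0.414
endloop
endfacet
facet normal 0.054 0.131 0.990
outer loop
vertex 0.189 1.544 -0.269
vertex 0.42 2.547 -0.414
vertex -0.572 2.25 -0.321
endloop
endfacet

endsolid


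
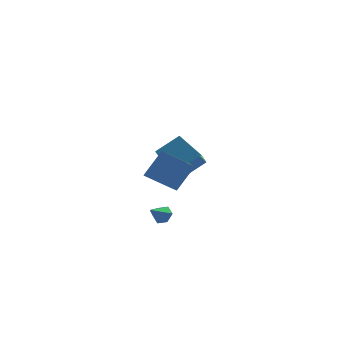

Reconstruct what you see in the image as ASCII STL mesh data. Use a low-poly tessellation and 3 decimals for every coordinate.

solid 
facet normal -0.470 -0.412 -0.780
outer loop
vertex 1.951 -3.877 -0.16
vertex 2.152 -2.25 -1.141
vertex 3.09 -4.297 -0.624
endloop
endfacet
facet normal -0.105 -0.852 0.513
outer loop
vertex 3.828 -3.65 0.601
vertex 1.951 -3.877 -0.16
vertex 3.09 -4.297 -0.624
endloop
endfacet
facet normal -0.470 -0.413 -0.780
outer loop
vertex 3.09 -4.297 -0.624
vertex 2.152 -2.25 -1.141
vertex 3.291 -2.671 -1.605
endloop
endfacet
facet normal 0.876 -0.324 -0.357
outer loop
vertex 3.291 -2.671 -1.605
vertex 3.828 -3.65 0.601
vertex 3.09 -4.297 -0.624
endloop
endfacet
facet normal -0.876 0.324 0.357
outer loop
vertex 1.951 -3.877 -0.16
vertex 2.89 -1.603 0.084
vertex 2.152 -2.25 -1.141
endloop
endfacet
facet normal -0.105 -0.851 0.514
outer loop
vertex 2.689 -3.229 1.065
vertex 1.951 -3.877 -0.16
vertex 3.828 -3.65 0.601
endloop
endfacet
facet normal -0.876 0.324 0.357
outer loop
vertex 2.689 -3.229 1.065
vertex 2.89 -1.603 0.084
vertex 1.951 -3.877 -0.16
endloop
endfacet
facet normal 0.106 0.852 -0.513
outer loop
vertex 2.152 -2.25 -1.141
vertex 2.89 -1.603 0.084
vertex 3.291 -2.671 -1.605
endloop
endfacet
facet normal 0.876 -0.323 -0.357
outer loop
vertex 4.029 -2.023 -0.38
vertex 3.828 -3.65 0.601
vertex 3.291 -2.671 -1.605
endloop
endfacet
facet normal 0.105 0.852 -0.514
outer loop
vertex 3.291 -2.671 -1.605
vertex 2.89 -1.603 0.084
vertex 4.029 -2.023 -0.38
endloop
endfacet
facet normal 0.470 0.412 0.780
outer loop
vertex 4.029 -2.023 -0.38
vertex 2.689 -3.229 1.065
vertex 3.828 -3.65 0.601
endloop
endfacet
facet normal 0.470 0.413 0.780
outer loop
vertex 2.89 -1.603 0.084
vertex 2.689 -3.229 1.065
vertex 4.029 -2.023 -0.38
endloop
endfacet
facet normal 0.506 0.625 -0.595
outer loop
vertex 2.927 -2.924 -2.52
vertex 2.712 -3.147 -2.937
vertex 2.479 -2.742 -2.71
endloop
endfacet
facet normal -0.227 0.379 0.897
outer loop
vertex 2.927 -2.924 -2.52
vertex 2.479 -2.742 -2.71
vertex 2.208 -3.773 -2.343
endloop
endfacet
facet normal 0.505 0.624 -0.596
outer loop
vertex 2.479 -2.742 -2.71
vertex 2.712 -3.147 -2.937
vertex 2.263 -2.965 -3.127
endloop
endfacet
facet normal -0.897 0.337 0.285
outer loop
vertex 2.479 -2.742 -2.71
vertex 2.263 -2.965 -3.127
vertex 2.208 -3.773 -2.343
endloop
endfacet
facet normal 0.505 0.626 -0.594
outer loop
vertex 2.263 -2.965 -3.127
vertex 2.712 -3.147 -2.937
vertex 2.497 -3.37 -3.355
endloop
endfacet
facet normal -0.879 -0.300 -0.370
outer loop
vertex 2.263 -2.965 -3.127
vertex 2.497 -3.37 -3.355
vertex 2.208 -3.773 -2.343
endloop
endfacet
facet normal 0.505 0.626 -0.594
outer loop
vertex 2.497 -3.37 -3.355
vertex 2.712 -3.147 -2.937
vertex 2.946 -3.552 -3.165
endloop
endfacet
facet normal -0.189 -0.893 -0.409
outer loop
vertex 2.497 -3.37 -3.355
vertex 2.946 -3.552 -3.165
vertex 2.208 -3.773 -2.343
endloop
endfacet
facet normal 0.504 0.626 -0.595
outer loop
vertex 2.946 -3.552 -3.165
vertex 2.712 -3.147 -2.937
vertex 3.161 -3.329 -2.748
endloop
endfacet
facet normal 0.484 -0.851 0.206
outer loop
vertex 2.946 -3.552 -3.165
vertex 3.161 -3.329 -2.748
vertex 2.208 -3.773 -2.343
endloop
endfacet
facet normal 0.504 0.626 -0.595
outer loop
vertex 3.161 -3.329 -2.748
vertex 2.712 -3.147 -2.937
vertex 2.927 -2.924 -2.52
endloop
endfacet
facet normal 0.465 -0.215 0.859
outer loop
vertex 3.161 -3.329 -2.748
vertex 2.927 -2.924 -2.52
vertex 2.208 -3.773 -2.343
endloop
endfacet
facet normal -0.734 -0.393 -0.553
outer loop
vertex 1.895 1.805 -1.233
vertex 2.059 2.727 -2.106
vertex 3.001 0.856 -2.027
endloop
endfacet
facet normal -0.128 -0.720 0.682
outer loop
vertex 4.081 1.433 -1.214
vertex 1.895 1.805 -1.233
vertex 3.001 0.856 -2.027
endloop
endfacet
facet normal -0.735 -0.393 -0.553
outer loop
vertex 3.001 0.856 -2.027
vertex 2.059 2.727 -2.106
vertex 3.165 1.777 -2.9
endloop
endfacet
facet normal 0.666 -0.572 -0.479
outer loop
vertex 3.165 1.777 -2.9
vertex 4.081 1.433 -1.214
vertex 3.001 0.856 -2.027
endloop
endfacet
facet normal -0.666 0.572 0.479
outer loop
vertex 1.895 1.805 -1.233
vertex 3.139 3.304 -1.293
vertex 2.059 2.727 -2.106
endloop
endfacet
facet normal -0.128 -0.720 0.682
outer loop
vertex 2.975 2.383 -0.42
vertex 1.895 1.805 -1.233
vertex 4.081 1.433 -1.214
endloop
endfacet
facet normal -0.666 0.572 0.478
outer loop
vertex 2.975 2.383 -0.42
vertex 3.139 3.304 -1.293
vertex 1.895 1.805 -1.233
endloop
endfacet
facet normal 0.129 0.720 -0.682
outer loop
vertex 2.059 2.727 -2.106
vertex 3.139 3.304 -1.293
vertex 3.165 1.777 -2.9
endloop
endfacet
facet normal 0.666 -0.572 -0.479
outer loop
vertex 4.245 2.355 -2.087
vertex 4.081 1.433 -1.214
vertex 3.165 1.777 -2.9
endloop
endfacet
facet normal 0.128 0.720 -0.682
outer loop
vertex 3.165 1.777 -2.9
vertex 3.139 3.304 -1.293
vertex 4.245 2.355 -2.087
endloop
endfacet
facet normal 0.735 0.393 0.553
outer loop
vertex 4.245 2.355 -2.087
vertex 2.975 2.383 -0.42
vertex 4.081 1.433 -1.214
endloop
endfacet
facet normal 0.735 0.393 0.553
outer loop
vertex 3.139 3.304 -1.293
vertex 2.975 2.383 -0.42
vertex 4.245 2.355 -2.087
endloop
endfacet

endsolid


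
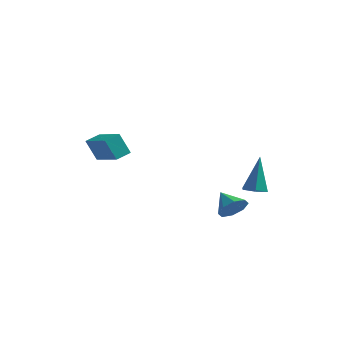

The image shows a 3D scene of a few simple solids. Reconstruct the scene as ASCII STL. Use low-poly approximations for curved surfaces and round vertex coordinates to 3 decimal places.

solid 
facet normal 0.750 -0.393 -0.532
outer loop
vertex 3.589 -2.061 -1.537
vertex 3.35 -1.675 -2.159
vertex 3.837 -1.528 -1.581
endloop
endfacet
facet normal 0.056 0.056 0.997
outer loop
vertex 3.589 -2.061 -1.537
vertex 3.837 -1.528 -1.581
vertex 2.45 -1.205 -1.521
endloop
endfacet
facet normal 0.750 -0.391 -0.533
outer loop
vertex 3.837 -1.528 -1.581
vertex 3.35 -1.675 -2.159
vertex 3.799 -1.081 -1.963
endloop
endfacet
facet normal 0.183 0.648 0.740
outer loop
vertex 3.837 -1.528 -1.581
vertex 3.799 -1.081 -1.963
vertex 2.45 -1.205 -1.521
endloop
endfacet
facet normal 0.751 -0.392 -0.531
outer loop
vertex 3.799 -1.081 -1.963
vertex 3.35 -1.675 -2.159
vertex 3.499 -0.982 -2.46
endloop
endfacet
facet normal -0.022 0.978 0.208
outer loop
vertex 3.799 -1.081 -1.963
vertex 3.499 -0.982 -2.46
vertex 2.45 -1.205 -1.521
endloop
endfacet
facet normal 0.750 -0.392 -0.532
outer loop
vertex 3.499 -0.982 -2.46
vertex 3.35 -1.675 -2.159
vertex 3.111 -1.289 -2.781
endloop
endfacet
facet normal -0.438 0.852 -0.286
outer loop
vertex 3.499 -0.982 -2.46
vertex 3.111 -1.289 -2.781
vertex 2.45 -1.205 -1.521
endloop
endfacet
facet normal 0.750 -0.393 -0.532
outer loop
vertex 3.111 -1.289 -2.781
vertex 3.35 -1.675 -2.159
vertex 2.863 -1.822 -2.737
endloop
endfacet
facet normal -0.822 0.345 -0.454
outer loop
vertex 3.111 -1.289 -2.781
vertex 2.863 -1.822 -2.737
vertex 2.45 -1.205 -1.521
endloop
endfacet
facet normal 0.750 -0.391 -0.533
outer loop
vertex 2.863 -1.822 -2.737
vertex 3.35 -1.675 -2.159
vertex 2.901 -2.269 -2.355
endloop
endfacet
facet normal -0.949 -0.248 -0.196
outer loop
vertex 2.863 -1.822 -2.737
vertex 2.901 -2.269 -2.355
vertex 2.45 -1.205 -1.521
endloop
endfacet
facet normal 0.750 -0.392 -0.532
outer loop
vertex 2.901 -2.269 -2.355
vertex 3.35 -1.675 -2.159
vertex 3.202 -2.368 -1.858
endloop
endfacet
facet normal -0.744 -0.578 0.335
outer loop
vertex 2.901 -2.269 -2.355
vertex 3.202 -2.368 -1.858
vertex 2.45 -1.205 -1.521
endloop
endfacet
facet normal 0.751 -0.391 -0.531
outer loop
vertex 3.202 -2.368 -1.858
vertex 3.35 -1.675 -2.159
vertex 3.589 -2.061 -1.537
endloop
endfacet
facet normal -0.329 -0.453 0.829
outer loop
vertex 3.202 -2.368 -1.858
vertex 3.589 -2.061 -1.537
vertex 2.45 -1.205 -1.521
endloop
endfacet
facet normal 0.022 -0.280 -0.960
outer loop
vertex 3.478 1.458 -2.178
vertex 3.121 0.923 -2.03
vertex 2.819 1.485 -2.201
endloop
endfacet
facet normal 0.041 0.999 -0.001
outer loop
vertex 3.478 1.458 -2.178
vertex 2.819 1.485 -2.201
vertex 3.079 1.477 -0.13
endloop
endfacet
facet normal 0.022 -0.280 -0.960
outer loop
vertex 2.819 1.485 -2.201
vertex 3.121 0.923 -2.03
vertex 2.462 0.95 -2.053
endloop
endfacet
facet normal -0.814 0.572 0.104
outer loop
vertex 2.819 1.485 -2.201
vertex 2.462 0.95 -2.053
vertex 3.079 1.477 -0.13
endloop
endfacet
facet normal 0.022 -0.280 -0.960
outer loop
vertex 2.462 0.95 -2.053
vertex 3.121 0.923 -2.03
vertex 2.764 0.388 -1.882
endloop
endfacet
facet normal -0.860 -0.349 0.372
outer loop
vertex 2.462 0.95 -2.053
vertex 2.764 0.388 -1.882
vertex 3.079 1.477 -0.13
endloop
endfacet
facet normal 0.021 -0.279 -0.960
outer loop
vertex 2.764 0.388 -1.882
vertex 3.121 0.923 -2.03
vertex 3.423 0.361 -1.86
endloop
endfacet
facet normal -0.052 -0.844 0.534
outer loop
vertex 2.764 0.388 -1.882
vertex 3.423 0.361 -1.86
vertex 3.079 1.477 -0.13
endloop
endfacet
facet normal 0.021 -0.279 -0.960
outer loop
vertex 3.423 0.361 -1.86
vertex 3.121 0.923 -2.03
vertex 3.78 0.896 -2.008
endloop
endfacet
facet normal 0.802 -0.417 0.428
outer loop
vertex 3.423 0.361 -1.86
vertex 3.78 0.896 -2.008
vertex 3.079 1.477 -0.13
endloop
endfacet
facet normal 0.021 -0.279 -0.960
outer loop
vertex 3.78 0.896 -2.008
vertex 3.121 0.923 -2.03
vertex 3.478 1.458 -2.178
endloop
endfacet
facet normal 0.848 0.504 0.161
outer loop
vertex 3.78 0.896 -2.008
vertex 3.478 1.458 -2.178
vertex 3.079 1.477 -0.13
endloop
endfacet
facet normal -0.839 0.440 -0.320
outer loop
vertex -3.766 -2.544 0.941
vertex -3.47 -1.814 1.168
vertex -3.266 -2.401 -0.174
endloop
endfacet
facet normal -0.361 -0.891 -0.276
outer loop
vertex -1.73 -3.206 0.412
vertex -3.766 -2.544 0.941
vertex -3.266 -2.401 -0.174
endloop
endfacet
facet normal -0.839 0.441 -0.320
outer loop
vertex -3.266 -2.401 -0.174
vertex -3.47 -1.814 1.168
vertex -2.969 -1.671 0.053
endloop
endfacet
facet normal 0.407 0.116 -0.906
outer loop
vertex -2.969 -1.671 0.053
vertex -1.73 -3.206 0.412
vertex -3.266 -2.401 -0.174
endloop
endfacet
facet normal -0.407 -0.117 0.906
outer loop
vertex -3.766 -2.544 0.941
vertex -1.934 -2.619 1.754
vertex -3.47 -1.814 1.168
endloop
endfacet
facet normal -0.361 -0.890 -0.277
outer loop
vertex -2.231 -3.349 1.527
vertex -3.766 -2.544 0.941
vertex -1.73 -3.206 0.412
endloop
endfacet
facet normal -0.407 -0.116 0.906
outer loop
vertex -2.231 -3.349 1.527
vertex -1.934 -2.619 1.754
vertex -3.766 -2.544 0.941
endloop
endfacet
facet normal 0.361 0.891 0.277
outer loop
vertex -3.47 -1.814 1.168
vertex -1.934 -2.619 1.754
vertex -2.969 -1.671 0.053
endloop
endfacet
facet normal 0.407 0.117 -0.906
outer loop
vertex -1.434 -2.476 0.639
vertex -1.73 -3.206 0.412
vertex -2.969 -1.671 0.053
endloop
endfacet
facet normal 0.362 0.890 0.276
outer loop
vertex -2.969 -1.671 0.053
vertex -1.934 -2.619 1.754
vertex -1.434 -2.476 0.639
endloop
endfacet
facet normal 0.839 -0.440 0.321
outer loop
vertex -1.434 -2.476 0.639
vertex -2.231 -3.349 1.527
vertex -1.73 -3.206 0.412
endloop
endfacet
facet normal 0.839 -0.441 0.320
outer loop
vertex -1.934 -2.619 1.754
vertex -2.231 -3.349 1.527
vertex -1.434 -2.476 0.639
endloop
endfacet

endsolid


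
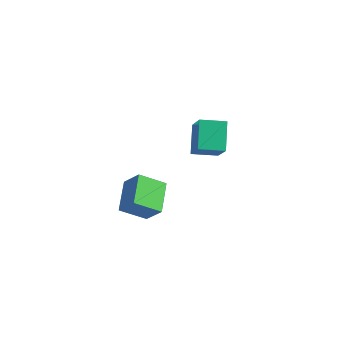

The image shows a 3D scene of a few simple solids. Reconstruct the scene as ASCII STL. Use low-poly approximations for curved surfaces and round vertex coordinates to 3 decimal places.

solid 
facet normal -0.665 -0.034 -0.746
outer loop
vertex -3.788 -4.973 -2.687
vertex -4.731 -3.489 -1.914
vertex -2.854 -3.92 -3.568
endloop
endfacet
facet normal 0.491 -0.772 -0.403
outer loop
vertex -1.889 -3.871 -2.486
vertex -3.788 -4.973 -2.687
vertex -2.854 -3.92 -3.568
endloop
endfacet
facet normal -0.665 -0.034 -0.746
outer loop
vertex -2.854 -3.92 -3.568
vertex -4.731 -3.489 -1.914
vertex -3.796 -2.437 -2.795
endloop
endfacet
facet normal 0.563 0.634 -0.531
outer loop
vertex -3.796 -2.437 -2.795
vertex -1.889 -3.871 -2.486
vertex -2.854 -3.92 -3.568
endloop
endfacet
facet normal -0.563 -0.634 0.531
outer loop
vertex -3.788 -4.973 -2.687
vertex -3.766 -3.44 -0.832
vertex -4.731 -3.489 -1.914
endloop
endfacet
facet normal 0.491 -0.773 -0.402
outer loop
vertex -2.824 -4.923 -1.605
vertex -3.788 -4.973 -2.687
vertex -1.889 -3.871 -2.486
endloop
endfacet
facet normal -0.563 -0.634 0.531
outer loop
vertex -2.824 -4.923 -1.605
vertex -3.766 -3.44 -0.832
vertex -3.788 -4.973 -2.687
endloop
endfacet
facet normal -0.490 0.773 0.402
outer loop
vertex -4.731 -3.489 -1.914
vertex -3.766 -3.44 -0.832
vertex -3.796 -2.437 -2.795
endloop
endfacet
facet normal 0.563 0.634 -0.531
outer loop
vertex -2.832 -2.387 -1.713
vertex -1.889 -3.871 -2.486
vertex -3.796 -2.437 -2.795
endloop
endfacet
facet normal -0.491 0.772 0.402
outer loop
vertex -3.796 -2.437 -2.795
vertex -3.766 -3.44 -0.832
vertex -2.832 -2.387 -1.713
endloop
endfacet
facet normal 0.665 0.034 0.746
outer loop
vertex -2.832 -2.387 -1.713
vertex -2.824 -4.923 -1.605
vertex -1.889 -3.871 -2.486
endloop
endfacet
facet normal 0.665 0.034 0.746
outer loop
vertex -3.766 -3.44 -0.832
vertex -2.824 -4.923 -1.605
vertex -2.832 -2.387 -1.713
endloop
endfacet
facet normal -0.708 -0.689 0.153
outer loop
vertex 0.383 -3.833 3.585
vertex -0.38 -2.787 4.762
vertex -0.75 -2.997 2.108
endloop
endfacet
facet normal 0.436 -0.598 -0.673
outer loop
vertex 0.22 -2.053 1.898
vertex 0.383 -3.833 3.585
vertex -0.75 -2.997 2.108
endloop
endfacet
facet normal -0.708 -0.690 0.153
outer loop
vertex -0.75 -2.997 2.108
vertex -0.38 -2.787 4.762
vertex -1.513 -1.952 3.286
endloop
endfacet
facet normal -0.556 0.410 -0.723
outer loop
vertex -1.513 -1.952 3.286
vertex 0.22 -2.053 1.898
vertex -0.75 -2.997 2.108
endloop
endfacet
facet normal 0.555 -0.410 0.724
outer loop
vertex 0.383 -3.833 3.585
vertex 0.59 -1.843 4.552
vertex -0.38 -2.787 4.762
endloop
endfacet
facet normal 0.436 -0.598 -0.673
outer loop
vertex 1.353 -2.888 3.374
vertex 0.383 -3.833 3.585
vertex 0.22 -2.053 1.898
endloop
endfacet
facet normal 0.556 -0.409 0.723
outer loop
vertex 1.353 -2.888 3.374
vertex 0.59 -1.843 4.552
vertex 0.383 -3.833 3.585
endloop
endfacet
facet normal -0.436 0.598 0.673
outer loop
vertex -0.38 -2.787 4.762
vertex 0.59 -1.843 4.552
vertex -1.513 -1.952 3.286
endloop
endfacet
facet normal -0.556 0.409 -0.724
outer loop
vertex -0.543 -1.007 3.075
vertex 0.22 -2.053 1.898
vertex -1.513 -1.952 3.286
endloop
endfacet
facet normal -0.436 0.598 0.673
outer loop
vertex -1.513 -1.952 3.286
vertex 0.59 -1.843 4.552
vertex -0.543 -1.007 3.075
endloop
endfacet
facet normal 0.708 0.689 -0.154
outer loop
vertex -0.543 -1.007 3.075
vertex 1.353 -2.888 3.374
vertex 0.22 -2.053 1.898
endloop
endfacet
facet normal 0.708 0.689 -0.153
outer loop
vertex 0.59 -1.843 4.552
vertex 1.353 -2.888 3.374
vertex -0.543 -1.007 3.075
endloop
endfacet

endsolid


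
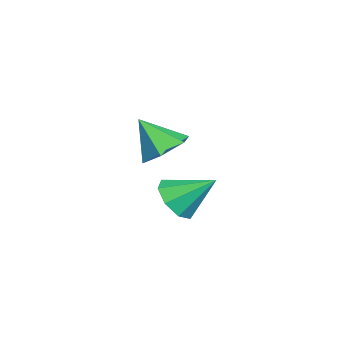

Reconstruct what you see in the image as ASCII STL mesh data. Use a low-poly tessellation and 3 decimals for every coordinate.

solid 
facet normal -0.061 -0.794 -0.605
outer loop
vertex 3.877 1.988 0.873
vertex 3.593 1.517 1.52
vertex 3.229 2.0 0.923
endloop
endfacet
facet normal -0.016 0.904 -0.426
outer loop
vertex 3.877 1.988 0.873
vertex 3.229 2.0 0.923
vertex 3.687 2.723 2.44
endloop
endfacet
facet normal -0.062 -0.794 -0.605
outer loop
vertex 3.229 2.0 0.923
vertex 3.593 1.517 1.52
vertex 2.794 1.729 1.323
endloop
endfacet
facet normal -0.630 0.758 -0.171
outer loop
vertex 3.229 2.0 0.923
vertex 2.794 1.729 1.323
vertex 3.687 2.723 2.44
endloop
endfacet
facet normal -0.061 -0.794 -0.605
outer loop
vertex 2.794 1.729 1.323
vertex 3.593 1.517 1.52
vertex 2.827 1.333 1.839
endloop
endfacet
facet normal -0.857 0.380 0.347
outer loop
vertex 2.794 1.729 1.323
vertex 2.827 1.333 1.839
vertex 3.687 2.723 2.44
endloop
endfacet
facet normal -0.061 -0.794 -0.605
outer loop
vertex 2.827 1.333 1.839
vertex 3.593 1.517 1.52
vertex 3.309 1.045 2.168
endloop
endfacet
facet normal -0.566 -0.006 0.824
outer loop
vertex 2.827 1.333 1.839
vertex 3.309 1.045 2.168
vertex 3.687 2.723 2.44
endloop
endfacet
facet normal -0.062 -0.794 -0.605
outer loop
vertex 3.309 1.045 2.168
vertex 3.593 1.517 1.52
vertex 3.957 1.033 2.117
endloop
endfacet
facet normal 0.074 -0.176 0.982
outer loop
vertex 3.309 1.045 2.168
vertex 3.957 1.033 2.117
vertex 3.687 2.723 2.44
endloop
endfacet
facet normal -0.061 -0.793 -0.606
outer loop
vertex 3.957 1.033 2.117
vertex 3.593 1.517 1.52
vertex 4.392 1.305 1.717
endloop
endfacet
facet normal 0.686 -0.029 0.727
outer loop
vertex 3.957 1.033 2.117
vertex 4.392 1.305 1.717
vertex 3.687 2.723 2.44
endloop
endfacet
facet normal -0.062 -0.794 -0.604
outer loop
vertex 4.392 1.305 1.717
vertex 3.593 1.517 1.52
vertex 4.359 1.7 1.201
endloop
endfacet
facet normal 0.914 0.348 0.208
outer loop
vertex 4.392 1.305 1.717
vertex 4.359 1.7 1.201
vertex 3.687 2.723 2.44
endloop
endfacet
facet normal -0.062 -0.794 -0.605
outer loop
vertex 4.359 1.7 1.201
vertex 3.593 1.517 1.52
vertex 3.877 1.988 0.873
endloop
endfacet
facet normal 0.622 0.735 -0.269
outer loop
vertex 4.359 1.7 1.201
vertex 3.877 1.988 0.873
vertex 3.687 2.723 2.44
endloop
endfacet
facet normal 0.131 0.593 -0.794
outer loop
vertex 0.616 1.364 2.582
vertex 0.208 0.728 2.04
vertex -0.304 1.387 2.448
endloop
endfacet
facet normal -0.119 0.431 0.894
outer loop
vertex 0.616 1.364 2.582
vertex -0.304 1.387 2.448
vertex 0.012 -0.168 3.24
endloop
endfacet
facet normal 0.131 0.593 -0.794
outer loop
vertex -0.304 1.387 2.448
vertex 0.208 0.728 2.04
vertex -0.712 0.751 1.906
endloop
endfacet
facet normal -0.846 0.095 0.525
outer loop
vertex -0.304 1.387 2.448
vertex -0.712 0.751 1.906
vertex 0.012 -0.168 3.24
endloop
endfacet
facet normal 0.131 0.593 -0.795
outer loop
vertex -0.712 0.751 1.906
vertex 0.208 0.728 2.04
vertex -0.199 0.091 1.498
endloop
endfacet
facet normal -0.788 -0.615 0.004
outer loop
vertex -0.712 0.751 1.906
vertex -0.199 0.091 1.498
vertex 0.012 -0.168 3.24
endloop
endfacet
facet normal 0.131 0.593 -0.795
outer loop
vertex -0.199 0.091 1.498
vertex 0.208 0.728 2.04
vertex 0.721 0.068 1.632
endloop
endfacet
facet normal -0.003 -0.989 -0.147
outer loop
vertex -0.199 0.091 1.498
vertex 0.721 0.068 1.632
vertex 0.012 -0.168 3.24
endloop
endfacet
facet normal 0.131 0.593 -0.795
outer loop
vertex 0.721 0.068 1.632
vertex 0.208 0.728 2.04
vertex 1.128 0.705 2.174
endloop
endfacet
facet normal 0.724 -0.653 0.223
outer loop
vertex 0.721 0.068 1.632
vertex 1.128 0.705 2.174
vertex 0.012 -0.168 3.24
endloop
endfacet
facet normal 0.131 0.593 -0.794
outer loop
vertex 1.128 0.705 2.174
vertex 0.208 0.728 2.04
vertex 0.616 1.364 2.582
endloop
endfacet
facet normal 0.666 0.057 0.744
outer loop
vertex 1.128 0.705 2.174
vertex 0.616 1.364 2.582
vertex 0.012 -0.168 3.24
endloop
endfacet

endsolid


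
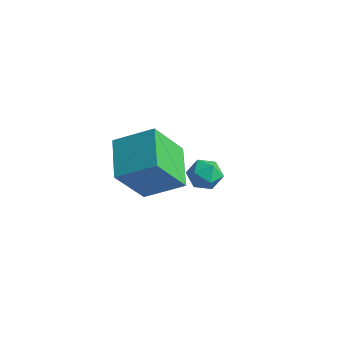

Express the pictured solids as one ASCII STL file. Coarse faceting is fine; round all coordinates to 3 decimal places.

solid 
facet normal -0.082 -0.245 0.966
outer loop
vertex 2.431 0.842 1.129
vertex 1.792 0.86 1.079
vertex 2.108 0.313 0.967
endloop
endfacet
facet normal 0.512 -0.522 0.683
outer loop
vertex 2.431 0.842 1.129
vertex 2.108 0.313 0.967
vertex 2.656 0.458 0.667
endloop
endfacet
facet normal 0.904 0.017 0.426
outer loop
vertex 2.431 0.842 1.129
vertex 2.656 0.458 0.667
vertex 2.679 1.094 0.593
endloop
endfacet
facet normal 0.554 0.625 0.550
outer loop
vertex 2.431 0.842 1.129
vertex 2.679 1.094 0.593
vertex 2.145 1.343 0.848
endloop
endfacet
facet normal -0.056 0.464 0.884
outer loop
vertex 2.431 0.842 1.129
vertex 2.145 1.343 0.848
vertex 1.792 0.86 1.079
endloop
endfacet
facet normal 0.322 -0.937 0.136
outer loop
vertex 2.656 0.458 0.667
vertex 2.108 0.313 0.967
vertex 2.155 0.237 0.332
endloop
endfacet
facet normal -0.638 -0.490 0.594
outer loop
vertex 2.108 0.313 0.967
vertex 1.792 0.86 1.079
vertex 1.621 0.486 0.587
endloop
endfacet
facet normal -0.597 0.657 0.460
outer loop
vertex 1.792 0.86 1.079
vertex 2.145 1.343 0.848
vertex 1.644 1.122 0.513
endloop
endfacet
facet normal 0.389 0.918 -0.081
outer loop
vertex 2.145 1.343 0.848
vertex 2.679 1.094 0.593
vertex 2.192 1.267 0.213
endloop
endfacet
facet normal 0.957 -0.067 -0.281
outer loop
vertex 2.679 1.094 0.593
vertex 2.656 0.458 0.667
vertex 2.508 0.72 0.101
endloop
endfacet
facet normal -0.554 -0.625 -0.550
outer loop
vertex 1.869 0.738 0.051
vertex 2.155 0.237 0.332
vertex 1.621 0.486 0.587
endloop
endfacet
facet normal -0.904 -0.017 -0.426
outer loop
vertex 1.869 0.738 0.051
vertex 1.621 0.486 0.587
vertex 1.644 1.122 0.513
endloop
endfacet
facet normal -0.512 0.522 -0.683
outer loop
vertex 1.869 0.738 0.051
vertex 1.644 1.122 0.513
vertex 2.192 1.267 0.213
endloop
endfacet
facet normal 0.082 0.245 -0.966
outer loop
vertex 1.869 0.738 0.051
vertex 2.192 1.267 0.213
vertex 2.508 0.72 0.101
endloop
endfacet
facet normal 0.056 -0.464 -0.884
outer loop
vertex 1.869 0.738 0.051
vertex 2.508 0.72 0.101
vertex 2.155 0.237 0.332
endloop
endfacet
facet normal -0.389 -0.918 0.081
outer loop
vertex 1.621 0.486 0.587
vertex 2.155 0.237 0.332
vertex 2.108 0.313 0.967
endloop
endfacet
facet normal -0.957 0.067 0.281
outer loop
vertex 1.644 1.122 0.513
vertex 1.621 0.486 0.587
vertex 1.792 0.86 1.079
endloop
endfacet
facet normal -0.322 0.937 -0.136
outer loop
vertex 2.192 1.267 0.213
vertex 1.644 1.122 0.513
vertex 2.145 1.343 0.848
endloop
endfacet
facet normal 0.638 0.490 -0.594
outer loop
vertex 2.508 0.72 0.101
vertex 2.192 1.267 0.213
vertex 2.679 1.094 0.593
endloop
endfacet
facet normal 0.597 -0.657 -0.460
outer loop
vertex 2.155 0.237 0.332
vertex 2.508 0.72 0.101
vertex 2.656 0.458 0.667
endloop
endfacet
facet normal -0.649 0.685 0.330
outer loop
vertex -1.676 2.793 -0.432
vertex -1.332 3.895 -2.041
vertex -2.897 2.017 -1.224
endloop
endfacet
facet normal -0.174 -0.556 0.813
outer loop
vertex -1.768 0.825 -1.799
vertex -1.676 2.793 -0.432
vertex -2.897 2.017 -1.224
endloop
endfacet
facet normal -0.649 0.685 0.331
outer loop
vertex -2.897 2.017 -1.224
vertex -1.332 3.895 -2.041
vertex -2.554 3.119 -2.833
endloop
endfacet
facet normal -0.741 -0.470 -0.480
outer loop
vertex -2.554 3.119 -2.833
vertex -1.768 0.825 -1.799
vertex -2.897 2.017 -1.224
endloop
endfacet
facet normal 0.741 0.470 0.480
outer loop
vertex -1.676 2.793 -0.432
vertex -0.203 2.703 -2.616
vertex -1.332 3.895 -2.041
endloop
endfacet
facet normal -0.173 -0.556 0.813
outer loop
vertex -0.546 1.601 -1.007
vertex -1.676 2.793 -0.432
vertex -1.768 0.825 -1.799
endloop
endfacet
facet normal 0.740 0.470 0.480
outer loop
vertex -0.546 1.601 -1.007
vertex -0.203 2.703 -2.616
vertex -1.676 2.793 -0.432
endloop
endfacet
facet normal 0.173 0.556 -0.813
outer loop
vertex -1.332 3.895 -2.041
vertex -0.203 2.703 -2.616
vertex -2.554 3.119 -2.833
endloop
endfacet
facet normal -0.740 -0.470 -0.480
outer loop
vertex -1.424 1.927 -3.408
vertex -1.768 0.825 -1.799
vertex -2.554 3.119 -2.833
endloop
endfacet
facet normal 0.173 0.556 -0.813
outer loop
vertex -2.554 3.119 -2.833
vertex -0.203 2.703 -2.616
vertex -1.424 1.927 -3.408
endloop
endfacet
facet normal 0.649 -0.685 -0.330
outer loop
vertex -1.424 1.927 -3.408
vertex -0.546 1.601 -1.007
vertex -1.768 0.825 -1.799
endloop
endfacet
facet normal 0.650 -0.685 -0.330
outer loop
vertex -0.203 2.703 -2.616
vertex -0.546 1.601 -1.007
vertex -1.424 1.927 -3.408
endloop
endfacet

endsolid


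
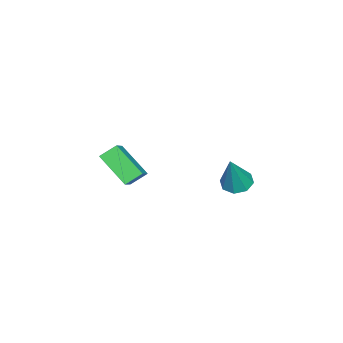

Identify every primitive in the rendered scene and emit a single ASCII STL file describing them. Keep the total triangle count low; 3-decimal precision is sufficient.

solid 
facet normal -0.526 0.638 0.562
outer loop
vertex 2.721 -2.969 -0.918
vertex 3.261 -1.41 -2.184
vertex 1.466 -3.24 -1.786
endloop
endfacet
facet normal -0.259 -0.750 0.609
outer loop
vertex 2.019 -3.91 -2.376
vertex 2.721 -2.969 -0.918
vertex 1.466 -3.24 -1.786
endloop
endfacet
facet normal -0.527 0.639 0.561
outer loop
vertex 1.466 -3.24 -1.786
vertex 3.261 -1.41 -2.184
vertex 2.006 -1.681 -3.053
endloop
endfacet
facet normal -0.810 -0.175 -0.560
outer loop
vertex 2.006 -1.681 -3.053
vertex 2.019 -3.91 -2.376
vertex 1.466 -3.24 -1.786
endloop
endfacet
facet normal 0.810 0.175 0.560
outer loop
vertex 2.721 -2.969 -0.918
vertex 3.814 -2.08 -2.774
vertex 3.261 -1.41 -2.184
endloop
endfacet
facet normal -0.260 -0.750 0.609
outer loop
vertex 3.274 -3.639 -1.507
vertex 2.721 -2.969 -0.918
vertex 2.019 -3.91 -2.376
endloop
endfacet
facet normal 0.809 0.175 0.561
outer loop
vertex 3.274 -3.639 -1.507
vertex 3.814 -2.08 -2.774
vertex 2.721 -2.969 -0.918
endloop
endfacet
facet normal 0.259 0.750 -0.609
outer loop
vertex 3.261 -1.41 -2.184
vertex 3.814 -2.08 -2.774
vertex 2.006 -1.681 -3.053
endloop
endfacet
facet normal -0.809 -0.175 -0.561
outer loop
vertex 2.559 -2.351 -3.642
vertex 2.019 -3.91 -2.376
vertex 2.006 -1.681 -3.053
endloop
endfacet
facet normal 0.259 0.750 -0.609
outer loop
vertex 2.006 -1.681 -3.053
vertex 3.814 -2.08 -2.774
vertex 2.559 -2.351 -3.642
endloop
endfacet
facet normal 0.527 -0.638 -0.561
outer loop
vertex 2.559 -2.351 -3.642
vertex 3.274 -3.639 -1.507
vertex 2.019 -3.91 -2.376
endloop
endfacet
facet normal 0.526 -0.639 -0.561
outer loop
vertex 3.814 -2.08 -2.774
vertex 3.274 -3.639 -1.507
vertex 2.559 -2.351 -3.642
endloop
endfacet
facet normal -0.415 0.013 -0.910
outer loop
vertex 3.362 3.868 -1.959
vertex 2.923 3.214 -1.768
vertex 2.815 4.014 -1.707
endloop
endfacet
facet normal 0.344 0.914 0.217
outer loop
vertex 3.362 3.868 -1.959
vertex 2.815 4.014 -1.707
vertex 3.817 3.186 0.188
endloop
endfacet
facet normal -0.416 0.013 -0.909
outer loop
vertex 2.815 4.014 -1.707
vertex 2.923 3.214 -1.768
vertex 2.331 3.692 -1.49
endloop
endfacet
facet normal -0.305 0.803 0.512
outer loop
vertex 2.815 4.014 -1.707
vertex 2.331 3.692 -1.49
vertex 3.817 3.186 0.188
endloop
endfacet
facet normal -0.416 0.014 -0.909
outer loop
vertex 2.331 3.692 -1.49
vertex 2.923 3.214 -1.768
vertex 2.195 3.09 -1.437
endloop
endfacet
facet normal -0.697 0.218 0.683
outer loop
vertex 2.331 3.692 -1.49
vertex 2.195 3.09 -1.437
vertex 3.817 3.186 0.188
endloop
endfacet
facet normal -0.416 0.013 -0.909
outer loop
vertex 2.195 3.09 -1.437
vertex 2.923 3.214 -1.768
vertex 2.485 2.56 -1.577
endloop
endfacet
facet normal -0.600 -0.495 0.628
outer loop
vertex 2.195 3.09 -1.437
vertex 2.485 2.56 -1.577
vertex 3.817 3.186 0.188
endloop
endfacet
facet normal -0.416 0.013 -0.909
outer loop
vertex 2.485 2.56 -1.577
vertex 2.923 3.214 -1.768
vertex 3.032 2.414 -1.829
endloop
endfacet
facet normal -0.071 -0.922 0.380
outer loop
vertex 2.485 2.56 -1.577
vertex 3.032 2.414 -1.829
vertex 3.817 3.186 0.188
endloop
endfacet
facet normal -0.415 0.013 -0.910
outer loop
vertex 3.032 2.414 -1.829
vertex 2.923 3.214 -1.768
vertex 3.515 2.736 -2.045
endloop
endfacet
facet normal 0.579 -0.811 0.085
outer loop
vertex 3.032 2.414 -1.829
vertex 3.515 2.736 -2.045
vertex 3.817 3.186 0.188
endloop
endfacet
facet normal -0.415 0.013 -0.910
outer loop
vertex 3.515 2.736 -2.045
vertex 2.923 3.214 -1.768
vertex 3.652 3.338 -2.099
endloop
endfacet
facet normal 0.970 -0.228 -0.085
outer loop
vertex 3.515 2.736 -2.045
vertex 3.652 3.338 -2.099
vertex 3.817 3.186 0.188
endloop
endfacet
facet normal -0.415 0.013 -0.910
outer loop
vertex 3.652 3.338 -2.099
vertex 2.923 3.214 -1.768
vertex 3.362 3.868 -1.959
endloop
endfacet
facet normal 0.873 0.486 -0.031
outer loop
vertex 3.652 3.338 -2.099
vertex 3.362 3.868 -1.959
vertex 3.817 3.186 0.188
endloop
endfacet

endsolid


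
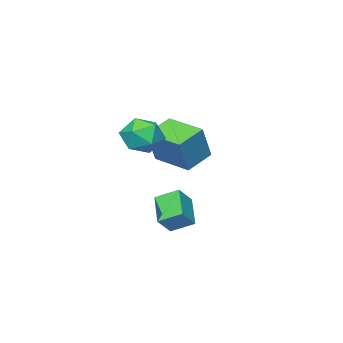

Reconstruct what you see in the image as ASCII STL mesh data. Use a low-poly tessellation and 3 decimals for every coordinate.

solid 
facet normal -0.919 0.004 0.394
outer loop
vertex -1.839 -4.781 3.753
vertex -1.926 -2.605 3.528
vertex -2.65 -5.009 1.862
endloop
endfacet
facet normal 0.040 -0.994 0.103
outer loop
vertex -1.134 -5.015 1.212
vertex -1.839 -4.781 3.753
vertex -2.65 -5.009 1.862
endloop
endfacet
facet normal -0.919 0.004 0.394
outer loop
vertex -2.65 -5.009 1.862
vertex -1.926 -2.605 3.528
vertex -2.738 -2.833 1.637
endloop
endfacet
facet normal -0.392 -0.110 -0.913
outer loop
vertex -2.738 -2.833 1.637
vertex -1.134 -5.015 1.212
vertex -2.65 -5.009 1.862
endloop
endfacet
facet normal 0.392 0.110 0.913
outer loop
vertex -1.839 -4.781 3.753
vertex -0.41 -2.611 2.878
vertex -1.926 -2.605 3.528
endloop
endfacet
facet normal 0.040 -0.994 0.103
outer loop
vertex -0.322 -4.787 3.103
vertex -1.839 -4.781 3.753
vertex -1.134 -5.015 1.212
endloop
endfacet
facet normal 0.392 0.110 0.913
outer loop
vertex -0.322 -4.787 3.103
vertex -0.41 -2.611 2.878
vertex -1.839 -4.781 3.753
endloop
endfacet
facet normal -0.040 0.994 -0.103
outer loop
vertex -1.926 -2.605 3.528
vertex -0.41 -2.611 2.878
vertex -2.738 -2.833 1.637
endloop
endfacet
facet normal -0.392 -0.110 -0.913
outer loop
vertex -1.221 -2.839 0.987
vertex -1.134 -5.015 1.212
vertex -2.738 -2.833 1.637
endloop
endfacet
facet normal -0.040 0.994 -0.103
outer loop
vertex -2.738 -2.833 1.637
vertex -0.41 -2.611 2.878
vertex -1.221 -2.839 0.987
endloop
endfacet
facet normal 0.919 -0.004 -0.394
outer loop
vertex -1.221 -2.839 0.987
vertex -0.322 -4.787 3.103
vertex -1.134 -5.015 1.212
endloop
endfacet
facet normal 0.919 -0.004 -0.394
outer loop
vertex -0.41 -2.611 2.878
vertex -0.322 -4.787 3.103
vertex -1.221 -2.839 0.987
endloop
endfacet
facet normal -0.688 0.553 0.471
outer loop
vertex 0.194 -2.884 3.372
vertex 0.032 -3.744 4.145
vertex 0.833 -2.92 4.348
endloop
endfacet
facet normal -0.195 0.967 0.163
outer loop
vertex 0.194 -2.884 3.372
vertex 0.833 -2.92 4.348
vertex 1.336 -2.647 3.331
endloop
endfacet
facet normal -0.190 0.823 -0.536
outer loop
vertex 0.194 -2.884 3.372
vertex 1.336 -2.647 3.331
vertex 0.846 -3.302 2.499
endloop
endfacet
facet normal -0.680 0.318 -0.660
outer loop
vertex 0.194 -2.884 3.372
vertex 0.846 -3.302 2.499
vertex 0.04 -3.98 3.002
endloop
endfacet
facet normal -0.988 0.152 -0.038
outer loop
vertex 0.194 -2.884 3.372
vertex 0.04 -3.98 3.002
vertex 0.032 -3.744 4.145
endloop
endfacet
facet normal 0.442 0.787 0.430
outer loop
vertex 1.336 -2.647 3.331
vertex 0.833 -2.92 4.348
vertex 1.88 -3.36 4.078
endloop
endfacet
facet normal -0.355 0.117 0.927
outer loop
vertex 0.833 -2.92 4.348
vertex 0.032 -3.744 4.145
vertex 1.074 -4.038 4.581
endloop
endfacet
facet normal -0.840 -0.532 0.104
outer loop
vertex 0.032 -3.744 4.145
vertex 0.04 -3.98 3.002
vertex 0.584 -4.693 3.749
endloop
endfacet
facet normal -0.343 -0.262 -0.902
outer loop
vertex 0.04 -3.98 3.002
vertex 0.846 -3.302 2.499
vertex 1.087 -4.42 2.732
endloop
endfacet
facet normal 0.450 0.554 -0.701
outer loop
vertex 0.846 -3.302 2.499
vertex 1.336 -2.647 3.331
vertex 1.888 -3.596 2.935
endloop
endfacet
facet normal 0.680 -0.318 0.660
outer loop
vertex 1.726 -4.456 3.708
vertex 1.88 -3.36 4.078
vertex 1.074 -4.038 4.581
endloop
endfacet
facet normal 0.190 -0.823 0.536
outer loop
vertex 1.726 -4.456 3.708
vertex 1.074 -4.038 4.581
vertex 0.584 -4.693 3.749
endloop
endfacet
facet normal 0.195 -0.967 -0.163
outer loop
vertex 1.726 -4.456 3.708
vertex 0.584 -4.693 3.749
vertex 1.087 -4.42 2.732
endloop
endfacet
facet normal 0.688 -0.553 -0.471
outer loop
vertex 1.726 -4.456 3.708
vertex 1.087 -4.42 2.732
vertex 1.888 -3.596 2.935
endloop
endfacet
facet normal 0.988 -0.152 0.038
outer loop
vertex 1.726 -4.456 3.708
vertex 1.888 -3.596 2.935
vertex 1.88 -3.36 4.078
endloop
endfacet
facet normal 0.343 0.262 0.902
outer loop
vertex 1.074 -4.038 4.581
vertex 1.88 -3.36 4.078
vertex 0.833 -2.92 4.348
endloop
endfacet
facet normal -0.450 -0.554 0.701
outer loop
vertex 0.584 -4.693 3.749
vertex 1.074 -4.038 4.581
vertex 0.032 -3.744 4.145
endloop
endfacet
facet normal -0.442 -0.787 -0.430
outer loop
vertex 1.087 -4.42 2.732
vertex 0.584 -4.693 3.749
vertex 0.04 -3.98 3.002
endloop
endfacet
facet normal 0.355 -0.117 -0.927
outer loop
vertex 1.888 -3.596 2.935
vertex 1.087 -4.42 2.732
vertex 0.846 -3.302 2.499
endloop
endfacet
facet normal 0.840 0.532 -0.104
outer loop
vertex 1.88 -3.36 4.078
vertex 1.888 -3.596 2.935
vertex 1.336 -2.647 3.331
endloop
endfacet
facet normal -0.482 0.751 0.452
outer loop
vertex 3.438 1.336 2.052
vertex 4.314 2.445 1.144
vertex 2.628 1.307 1.236
endloop
endfacet
facet normal -0.521 -0.660 0.541
outer loop
vertex 3.226 0.375 0.676
vertex 3.438 1.336 2.052
vertex 2.628 1.307 1.236
endloop
endfacet
facet normal -0.483 0.751 0.450
outer loop
vertex 2.628 1.307 1.236
vertex 4.314 2.445 1.144
vertex 3.505 2.415 0.327
endloop
endfacet
facet normal -0.704 -0.025 -0.710
outer loop
vertex 3.505 2.415 0.327
vertex 3.226 0.375 0.676
vertex 2.628 1.307 1.236
endloop
endfacet
facet normal 0.704 0.025 0.710
outer loop
vertex 3.438 1.336 2.052
vertex 4.912 1.513 0.584
vertex 4.314 2.445 1.144
endloop
endfacet
facet normal -0.522 -0.659 0.541
outer loop
vertex 4.035 0.405 1.493
vertex 3.438 1.336 2.052
vertex 3.226 0.375 0.676
endloop
endfacet
facet normal 0.704 0.025 0.710
outer loop
vertex 4.035 0.405 1.493
vertex 4.912 1.513 0.584
vertex 3.438 1.336 2.052
endloop
endfacet
facet normal 0.522 0.660 -0.541
outer loop
vertex 4.314 2.445 1.144
vertex 4.912 1.513 0.584
vertex 3.505 2.415 0.327
endloop
endfacet
facet normal -0.704 -0.025 -0.710
outer loop
vertex 4.102 1.484 -0.232
vertex 3.226 0.375 0.676
vertex 3.505 2.415 0.327
endloop
endfacet
facet normal 0.522 0.659 -0.541
outer loop
vertex 3.505 2.415 0.327
vertex 4.912 1.513 0.584
vertex 4.102 1.484 -0.232
endloop
endfacet
facet normal 0.483 -0.751 -0.451
outer loop
vertex 4.102 1.484 -0.232
vertex 4.035 0.405 1.493
vertex 3.226 0.375 0.676
endloop
endfacet
facet normal 0.482 -0.751 -0.451
outer loop
vertex 4.912 1.513 0.584
vertex 4.035 0.405 1.493
vertex 4.102 1.484 -0.232
endloop
endfacet

endsolid
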